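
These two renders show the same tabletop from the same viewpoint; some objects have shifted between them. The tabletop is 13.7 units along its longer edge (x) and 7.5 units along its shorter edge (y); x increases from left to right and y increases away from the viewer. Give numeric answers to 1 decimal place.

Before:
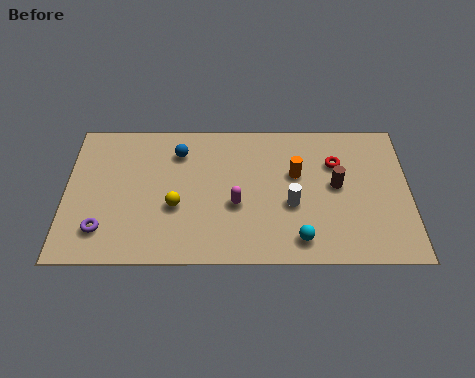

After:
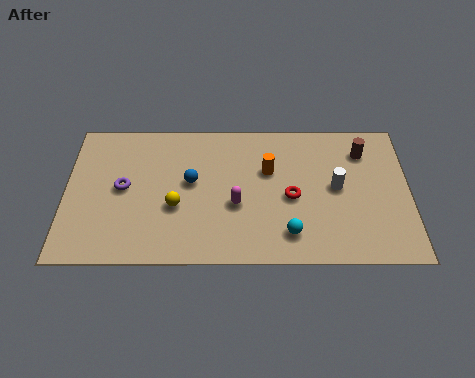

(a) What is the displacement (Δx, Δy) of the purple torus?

(0.8, 2.2)

From the two frames, the purple torus sits at roughly (1.5, 1.7) before and (2.3, 3.9) after.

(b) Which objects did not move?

the yellow sphere and the magenta capsule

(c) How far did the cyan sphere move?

0.5

The cyan sphere was near (9.3, 1.2) before and (8.9, 1.5) after, so it travelled √(0.4² + 0.3²) ≈ 0.5 units.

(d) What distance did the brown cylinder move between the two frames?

2.1

The brown cylinder was near (10.8, 4.0) before and (11.9, 5.8) after, so it travelled √(1.1² + 1.8²) ≈ 2.1 units.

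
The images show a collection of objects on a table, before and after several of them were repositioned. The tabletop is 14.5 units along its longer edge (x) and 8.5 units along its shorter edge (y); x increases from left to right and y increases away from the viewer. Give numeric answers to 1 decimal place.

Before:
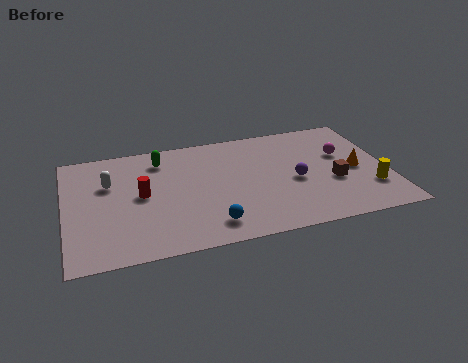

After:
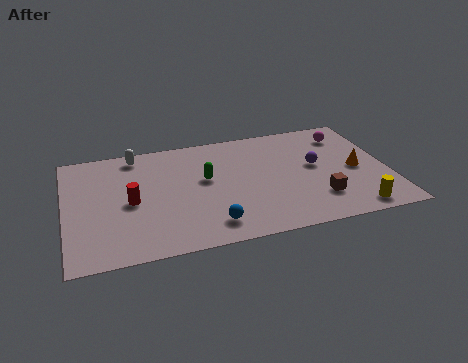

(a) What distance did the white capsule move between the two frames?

2.3

The white capsule was near (2.0, 5.6) before and (3.3, 7.5) after, so it travelled √(1.3² + 1.9²) ≈ 2.3 units.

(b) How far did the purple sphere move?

1.3

The purple sphere moved from about (10.3, 3.8) to (11.3, 4.7), a distance of √(1.0² + 0.9²) ≈ 1.3.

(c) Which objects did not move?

the orange cone and the blue sphere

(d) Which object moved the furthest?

the green capsule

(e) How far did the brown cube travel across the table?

1.4

The brown cube moved from about (12.0, 3.3) to (11.2, 2.2), a distance of √(0.8² + 1.1²) ≈ 1.4.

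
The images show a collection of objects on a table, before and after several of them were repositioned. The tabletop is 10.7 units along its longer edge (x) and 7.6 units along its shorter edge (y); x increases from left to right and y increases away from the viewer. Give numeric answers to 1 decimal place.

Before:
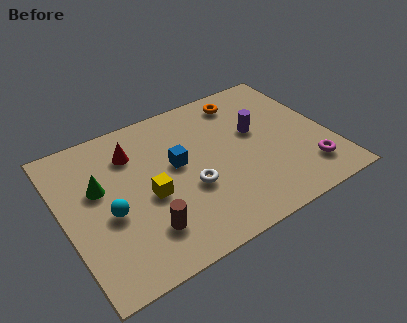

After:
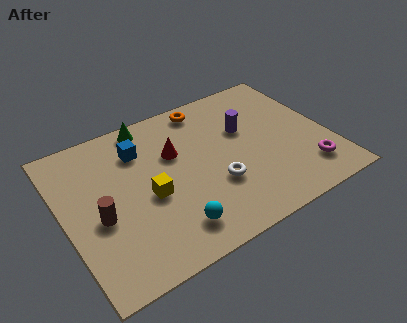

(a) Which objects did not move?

the magenta torus and the yellow cube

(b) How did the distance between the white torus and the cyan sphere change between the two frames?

-0.9

The distance was about 3.2 in the first image and 2.3 in the second, so they moved 0.9 units closer together.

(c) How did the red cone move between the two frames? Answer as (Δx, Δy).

(1.6, -0.8)

From the two frames, the red cone sits at roughly (3.0, 5.7) before and (4.6, 4.9) after.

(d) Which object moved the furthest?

the green cone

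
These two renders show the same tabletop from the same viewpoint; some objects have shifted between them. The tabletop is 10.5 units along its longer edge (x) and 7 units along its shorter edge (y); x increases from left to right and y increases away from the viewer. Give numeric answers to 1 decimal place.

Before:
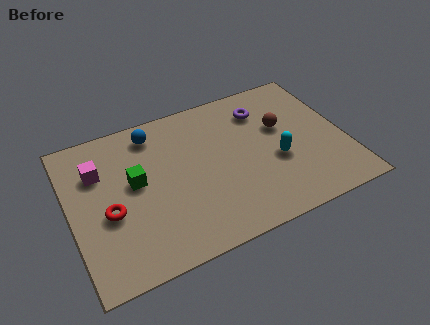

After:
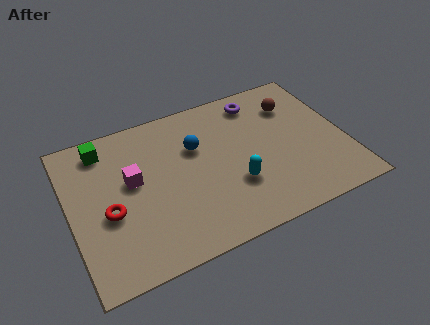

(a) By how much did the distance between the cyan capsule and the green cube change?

+0.4

Before: roughly 5.4 units apart; after: 5.8. That's 0.4 units further apart.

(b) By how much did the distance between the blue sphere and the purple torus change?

-1.3

Before: roughly 4.2 units apart; after: 2.9. That's 1.3 units closer together.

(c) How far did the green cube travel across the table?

2.2

The green cube was near (2.5, 3.9) before and (1.5, 5.9) after, so it travelled √(1.0² + 2.0²) ≈ 2.2 units.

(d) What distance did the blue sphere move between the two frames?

2.0

The blue sphere was near (3.4, 5.9) before and (4.9, 4.6) after, so it travelled √(1.5² + 1.3²) ≈ 2.0 units.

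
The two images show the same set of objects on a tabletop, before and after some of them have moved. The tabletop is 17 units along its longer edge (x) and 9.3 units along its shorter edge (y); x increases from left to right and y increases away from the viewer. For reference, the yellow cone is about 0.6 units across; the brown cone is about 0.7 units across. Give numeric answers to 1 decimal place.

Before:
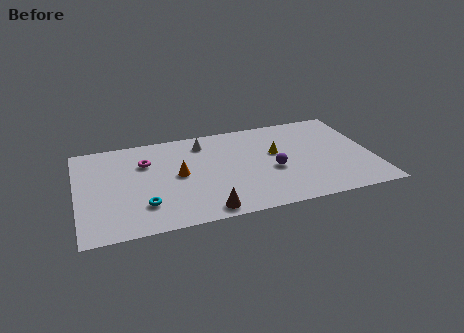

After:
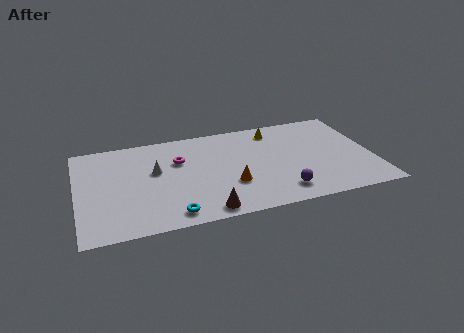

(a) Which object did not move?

the brown cone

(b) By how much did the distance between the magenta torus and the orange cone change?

+1.7

Before: roughly 2.5 units apart; after: 4.2. That's 1.7 units further apart.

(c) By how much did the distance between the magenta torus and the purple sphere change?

-0.5

The distance was about 7.7 in the first image and 7.2 in the second, so they moved 0.5 units closer together.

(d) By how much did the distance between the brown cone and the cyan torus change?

-1.8

The distance was about 3.7 in the first image and 1.9 in the second, so they moved 1.8 units closer together.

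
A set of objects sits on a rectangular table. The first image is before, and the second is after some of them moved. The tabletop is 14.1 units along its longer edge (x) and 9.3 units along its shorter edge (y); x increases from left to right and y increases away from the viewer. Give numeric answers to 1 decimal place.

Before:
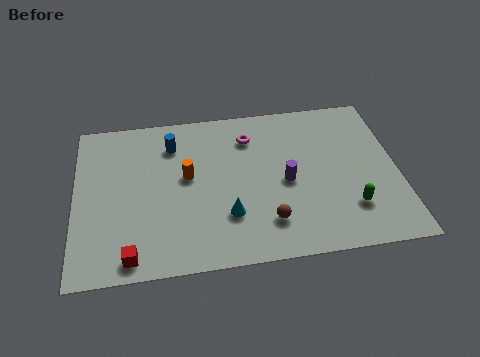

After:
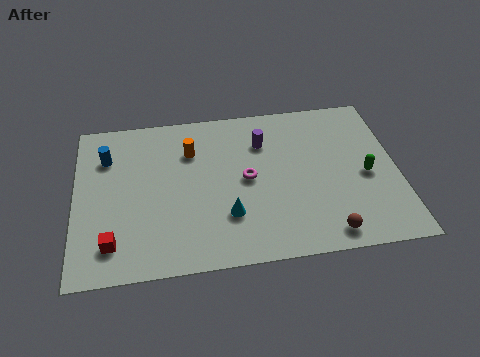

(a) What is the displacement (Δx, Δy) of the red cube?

(-0.8, 0.8)

From the two frames, the red cube sits at roughly (2.4, 1.0) before and (1.6, 1.8) after.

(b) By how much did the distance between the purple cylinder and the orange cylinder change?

-1.2

They were about 4.4 units apart before and 3.2 after — 1.2 units closer together.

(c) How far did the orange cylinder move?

1.5

From (4.9, 5.2) to (5.1, 6.7), the orange cylinder covered √(0.2² + 1.5²) ≈ 1.5 units.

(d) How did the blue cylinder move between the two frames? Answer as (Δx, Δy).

(-2.9, -0.4)

The blue cylinder started near (4.3, 7.2) and ended near (1.4, 6.8).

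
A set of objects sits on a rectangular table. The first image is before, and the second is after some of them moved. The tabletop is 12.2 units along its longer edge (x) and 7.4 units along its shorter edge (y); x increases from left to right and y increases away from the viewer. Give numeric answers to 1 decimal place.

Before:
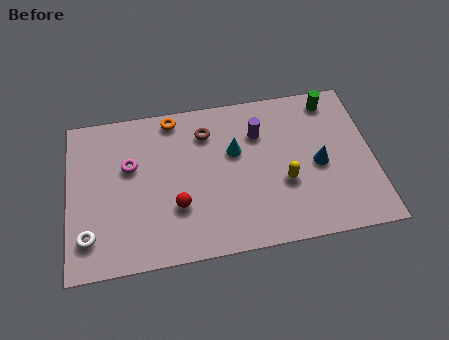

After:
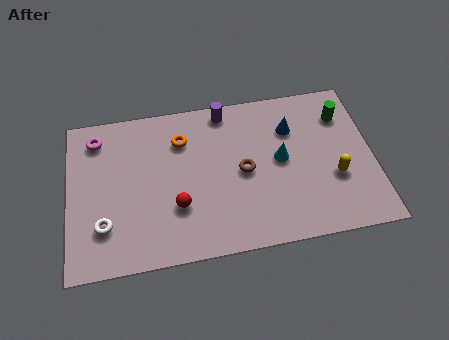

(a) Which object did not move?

the red sphere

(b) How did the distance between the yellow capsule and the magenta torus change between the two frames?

+3.6

They were about 6.4 units apart before and 10.0 after — 3.6 units further apart.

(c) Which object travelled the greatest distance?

the brown torus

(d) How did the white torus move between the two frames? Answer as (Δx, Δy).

(0.6, 0.4)

From the two frames, the white torus sits at roughly (0.8, 1.6) before and (1.4, 2.0) after.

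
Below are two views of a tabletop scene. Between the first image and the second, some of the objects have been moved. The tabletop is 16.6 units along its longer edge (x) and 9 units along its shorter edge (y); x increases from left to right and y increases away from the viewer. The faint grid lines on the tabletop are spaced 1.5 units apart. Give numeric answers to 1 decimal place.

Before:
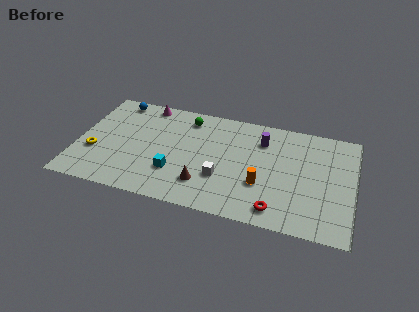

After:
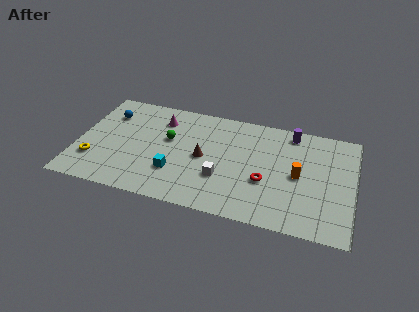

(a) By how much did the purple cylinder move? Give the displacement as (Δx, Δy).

(1.7, 1.1)

The purple cylinder started near (11.0, 6.8) and ended near (12.7, 7.9).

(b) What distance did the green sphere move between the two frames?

2.3

The green sphere moved from about (6.4, 7.5) to (5.4, 5.4), a distance of √(1.0² + 2.1²) ≈ 2.3.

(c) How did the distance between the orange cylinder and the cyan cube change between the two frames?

+2.3

Before: roughly 5.2 units apart; after: 7.5. That's 2.3 units further apart.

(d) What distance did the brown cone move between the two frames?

2.2

The brown cone moved from about (7.8, 2.2) to (7.6, 4.4), a distance of √(0.2² + 2.2²) ≈ 2.2.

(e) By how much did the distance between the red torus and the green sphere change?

-2.2

They were about 8.5 units apart before and 6.3 after — 2.2 units closer together.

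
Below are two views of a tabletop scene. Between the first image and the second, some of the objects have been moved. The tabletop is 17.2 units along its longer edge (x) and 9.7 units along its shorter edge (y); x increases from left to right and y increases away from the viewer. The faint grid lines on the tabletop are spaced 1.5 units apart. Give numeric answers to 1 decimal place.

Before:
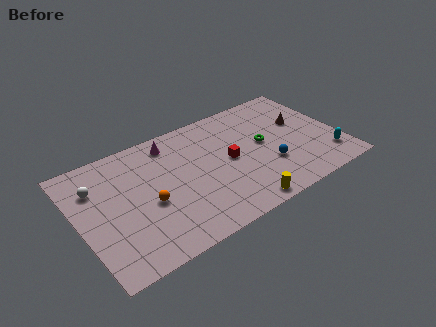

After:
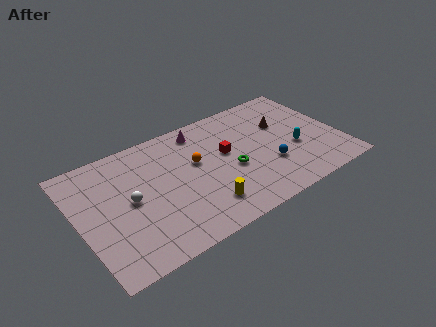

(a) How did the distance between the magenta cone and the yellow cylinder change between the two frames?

-1.8

The distance was about 8.1 in the first image and 6.3 in the second, so they moved 1.8 units closer together.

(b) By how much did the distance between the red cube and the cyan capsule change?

-2.0

The distance was about 6.8 in the first image and 4.8 in the second, so they moved 2.0 units closer together.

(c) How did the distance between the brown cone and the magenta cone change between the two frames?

-3.1

Before: roughly 8.8 units apart; after: 5.7. That's 3.1 units closer together.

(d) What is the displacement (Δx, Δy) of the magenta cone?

(2.0, 0.1)

The magenta cone was at about (6.5, 8.2) and moved to about (8.5, 8.3).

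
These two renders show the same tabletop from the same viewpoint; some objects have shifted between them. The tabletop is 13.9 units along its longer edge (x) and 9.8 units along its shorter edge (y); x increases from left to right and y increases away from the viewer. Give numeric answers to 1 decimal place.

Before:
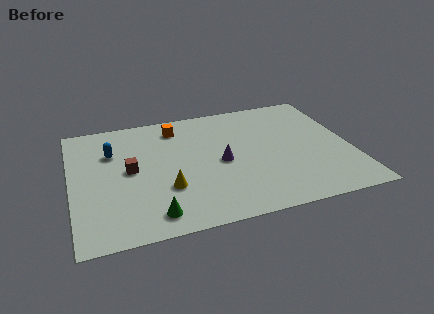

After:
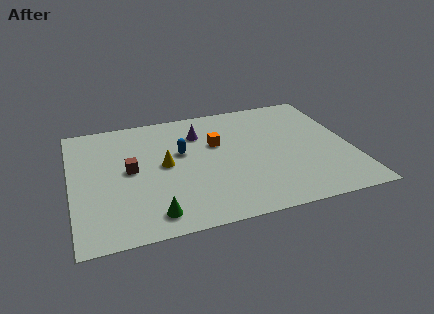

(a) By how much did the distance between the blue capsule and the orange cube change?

-1.7

Before: roughly 3.5 units apart; after: 1.8. That's 1.7 units closer together.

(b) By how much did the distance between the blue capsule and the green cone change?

-0.9

They were about 5.7 units apart before and 4.8 after — 0.9 units closer together.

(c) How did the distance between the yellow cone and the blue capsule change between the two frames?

-3.2

The distance was about 4.4 in the first image and 1.2 in the second, so they moved 3.2 units closer together.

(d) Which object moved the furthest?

the blue capsule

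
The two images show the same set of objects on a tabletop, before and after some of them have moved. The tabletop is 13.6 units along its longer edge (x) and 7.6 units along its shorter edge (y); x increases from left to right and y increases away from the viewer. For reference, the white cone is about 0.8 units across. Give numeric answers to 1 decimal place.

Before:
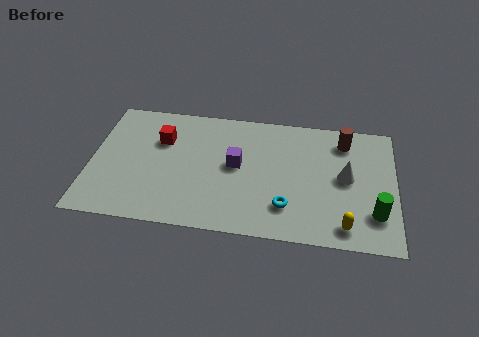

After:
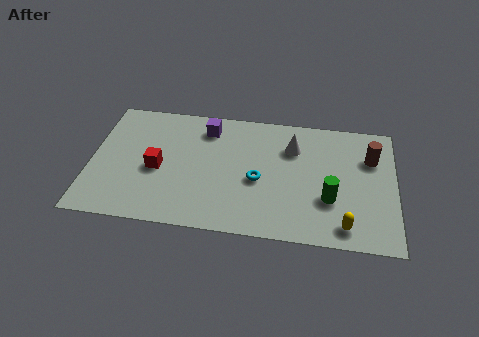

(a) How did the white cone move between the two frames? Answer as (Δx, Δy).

(-2.4, 1.5)

The white cone started near (11.4, 4.0) and ended near (9.0, 5.5).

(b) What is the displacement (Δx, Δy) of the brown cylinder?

(1.2, -0.9)

The brown cylinder started near (11.3, 6.2) and ended near (12.5, 5.3).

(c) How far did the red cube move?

1.8

The red cube was near (3.1, 5.2) before and (3.0, 3.4) after, so it travelled √(0.1² + 1.8²) ≈ 1.8 units.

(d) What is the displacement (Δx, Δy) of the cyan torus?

(-1.3, 1.4)

The cyan torus started near (8.8, 1.9) and ended near (7.5, 3.3).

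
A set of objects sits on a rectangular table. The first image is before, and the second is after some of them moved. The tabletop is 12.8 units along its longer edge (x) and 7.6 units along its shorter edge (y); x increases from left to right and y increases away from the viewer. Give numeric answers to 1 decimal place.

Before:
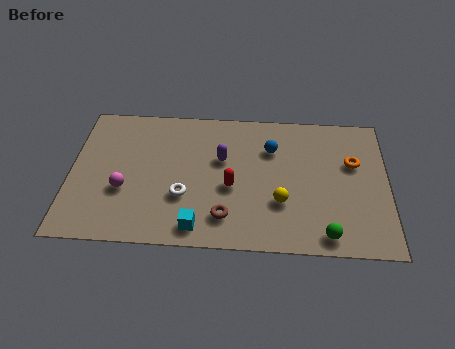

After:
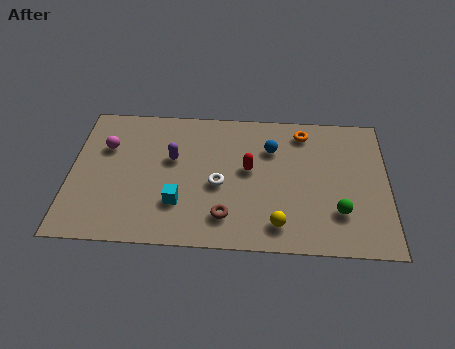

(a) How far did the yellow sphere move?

1.2

The yellow sphere was near (8.5, 2.5) before and (8.4, 1.3) after, so it travelled √(0.1² + 1.2²) ≈ 1.2 units.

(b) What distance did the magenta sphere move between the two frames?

2.4

From (2.2, 2.8) to (1.4, 5.1), the magenta sphere covered √(0.8² + 2.3²) ≈ 2.4 units.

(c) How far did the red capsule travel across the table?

1.2

From (6.5, 3.2) to (7.2, 4.2), the red capsule covered √(0.7² + 1.0²) ≈ 1.2 units.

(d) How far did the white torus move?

1.6

From (4.6, 2.6) to (6.0, 3.3), the white torus covered √(1.4² + 0.7²) ≈ 1.6 units.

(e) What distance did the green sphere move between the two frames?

1.3

The green sphere was near (10.3, 0.9) before and (10.8, 2.1) after, so it travelled √(0.5² + 1.2²) ≈ 1.3 units.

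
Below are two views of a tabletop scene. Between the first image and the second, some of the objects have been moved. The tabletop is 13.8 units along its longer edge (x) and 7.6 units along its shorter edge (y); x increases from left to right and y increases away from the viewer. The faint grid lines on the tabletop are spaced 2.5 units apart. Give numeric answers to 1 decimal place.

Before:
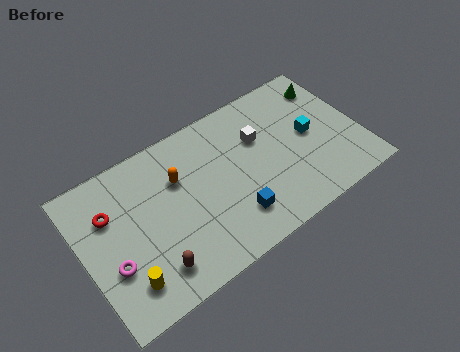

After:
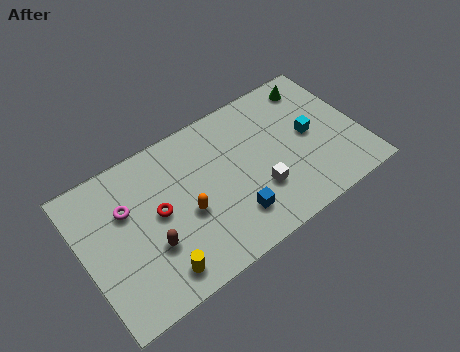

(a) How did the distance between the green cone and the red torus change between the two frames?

-2.6

They were about 11.3 units apart before and 8.7 after — 2.6 units closer together.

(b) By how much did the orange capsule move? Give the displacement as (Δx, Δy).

(0.1, -1.9)

The orange capsule was at about (4.9, 5.1) and moved to about (5.0, 3.2).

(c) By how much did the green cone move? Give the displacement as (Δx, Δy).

(-0.7, 0.4)

The green cone started near (12.8, 6.0) and ended near (12.1, 6.4).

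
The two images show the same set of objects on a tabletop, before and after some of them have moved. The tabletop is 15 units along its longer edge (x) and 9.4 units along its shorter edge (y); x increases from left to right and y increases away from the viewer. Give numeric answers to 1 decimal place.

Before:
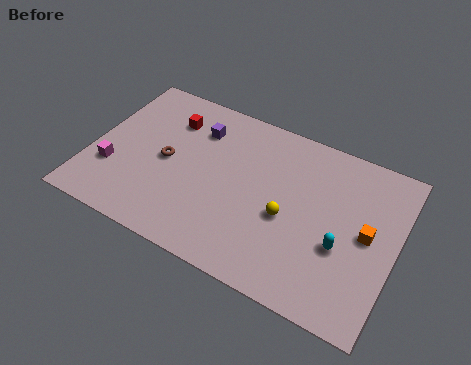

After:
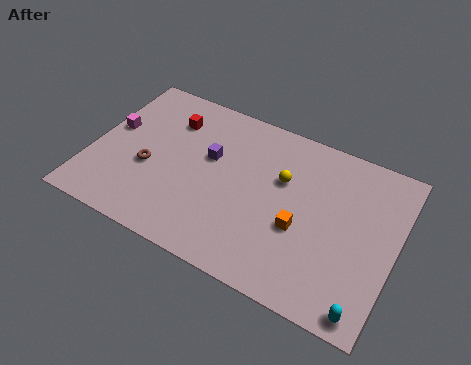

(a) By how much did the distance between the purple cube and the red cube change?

+1.2

The distance was about 1.4 in the first image and 2.6 in the second, so they moved 1.2 units further apart.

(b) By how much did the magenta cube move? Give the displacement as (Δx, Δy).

(-0.4, 2.4)

The magenta cube was at about (1.2, 3.0) and moved to about (0.8, 5.4).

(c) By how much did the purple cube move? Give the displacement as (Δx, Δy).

(0.8, -1.4)

The purple cube started near (4.9, 7.1) and ended near (5.7, 5.7).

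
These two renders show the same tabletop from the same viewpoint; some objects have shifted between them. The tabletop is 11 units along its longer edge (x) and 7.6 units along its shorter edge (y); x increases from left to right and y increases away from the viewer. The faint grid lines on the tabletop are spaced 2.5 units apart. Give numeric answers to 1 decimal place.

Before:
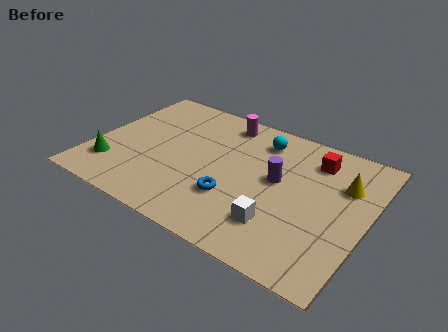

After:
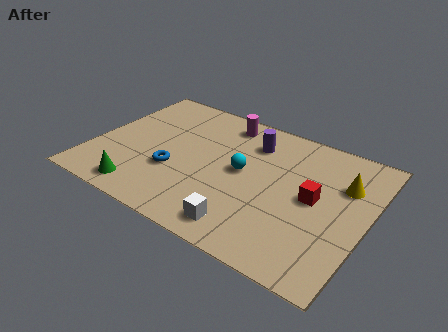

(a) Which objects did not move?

the yellow cone and the magenta cylinder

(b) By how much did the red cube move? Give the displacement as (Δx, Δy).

(0.3, -2.1)

The red cube was at about (8.6, 6.0) and moved to about (8.9, 3.9).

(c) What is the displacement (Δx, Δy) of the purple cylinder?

(-1.3, 1.6)

The purple cylinder was at about (7.4, 4.2) and moved to about (6.1, 5.8).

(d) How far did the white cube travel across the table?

1.4

The white cube moved from about (7.8, 1.9) to (6.6, 1.1), a distance of √(1.2² + 0.8²) ≈ 1.4.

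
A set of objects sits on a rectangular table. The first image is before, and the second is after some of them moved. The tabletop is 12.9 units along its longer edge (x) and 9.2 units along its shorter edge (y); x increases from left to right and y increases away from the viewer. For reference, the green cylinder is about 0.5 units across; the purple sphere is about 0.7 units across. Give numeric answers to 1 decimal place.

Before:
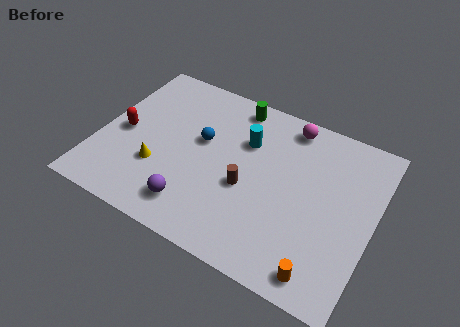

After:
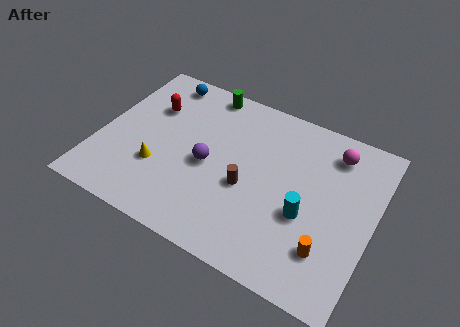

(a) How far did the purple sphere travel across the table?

2.5

The purple sphere was near (4.9, 1.7) before and (5.2, 4.2) after, so it travelled √(0.3² + 2.5²) ≈ 2.5 units.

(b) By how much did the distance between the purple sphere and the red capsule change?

-0.9

Before: roughly 4.6 units apart; after: 3.7. That's 0.9 units closer together.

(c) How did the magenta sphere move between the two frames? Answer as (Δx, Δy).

(2.2, -0.6)

The magenta sphere was at about (8.5, 8.1) and moved to about (10.7, 7.5).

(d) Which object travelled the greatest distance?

the cyan cylinder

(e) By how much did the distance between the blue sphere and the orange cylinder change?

+2.9

They were about 7.6 units apart before and 10.5 after — 2.9 units further apart.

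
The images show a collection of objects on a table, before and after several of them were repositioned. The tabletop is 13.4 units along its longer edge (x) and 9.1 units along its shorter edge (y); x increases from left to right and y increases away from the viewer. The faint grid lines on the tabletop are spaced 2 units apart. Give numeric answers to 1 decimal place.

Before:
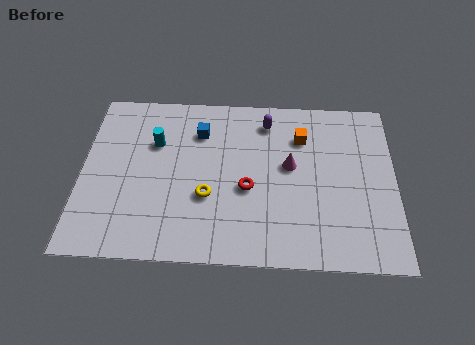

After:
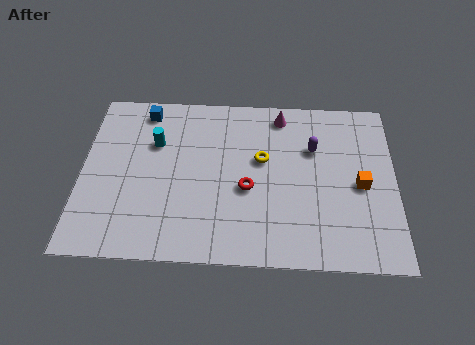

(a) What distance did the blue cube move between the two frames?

2.6

From (5.0, 6.8) to (2.6, 7.9), the blue cube covered √(2.4² + 1.1²) ≈ 2.6 units.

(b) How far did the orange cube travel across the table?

3.5

The orange cube moved from about (9.4, 6.7) to (11.9, 4.2), a distance of √(2.5² + 2.5²) ≈ 3.5.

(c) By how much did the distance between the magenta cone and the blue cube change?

+1.6

Before: roughly 4.3 units apart; after: 5.9. That's 1.6 units further apart.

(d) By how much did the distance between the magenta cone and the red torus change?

+2.1

They were about 2.2 units apart before and 4.3 after — 2.1 units further apart.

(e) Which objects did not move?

the red torus and the cyan cylinder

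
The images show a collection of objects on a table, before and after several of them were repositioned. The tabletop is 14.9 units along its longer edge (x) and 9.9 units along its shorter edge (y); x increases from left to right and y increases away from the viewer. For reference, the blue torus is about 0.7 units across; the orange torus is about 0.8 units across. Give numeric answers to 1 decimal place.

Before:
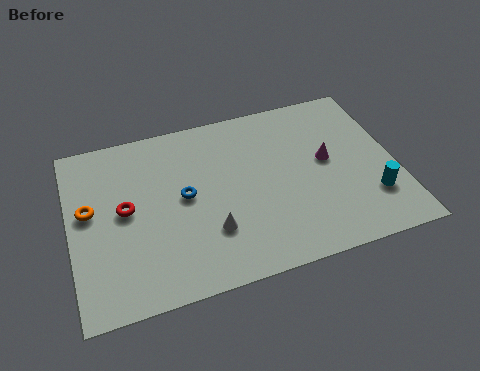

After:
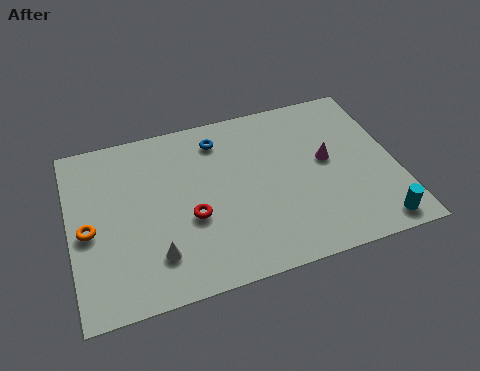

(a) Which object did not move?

the magenta cone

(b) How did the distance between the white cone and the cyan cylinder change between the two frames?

+2.6

The distance was about 7.4 in the first image and 10.0 in the second, so they moved 2.6 units further apart.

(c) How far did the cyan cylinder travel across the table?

1.6

The cyan cylinder moved from about (13.6, 2.7) to (13.6, 1.1), a distance of √(0.0² + 1.6²) ≈ 1.6.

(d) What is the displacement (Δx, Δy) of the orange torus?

(-0.1, -1.1)

The orange torus started near (0.9, 5.6) and ended near (0.8, 4.5).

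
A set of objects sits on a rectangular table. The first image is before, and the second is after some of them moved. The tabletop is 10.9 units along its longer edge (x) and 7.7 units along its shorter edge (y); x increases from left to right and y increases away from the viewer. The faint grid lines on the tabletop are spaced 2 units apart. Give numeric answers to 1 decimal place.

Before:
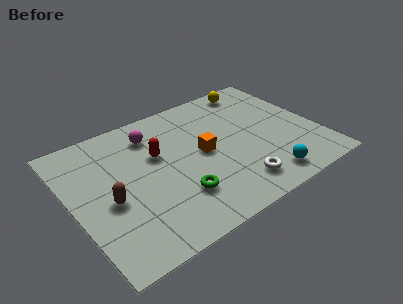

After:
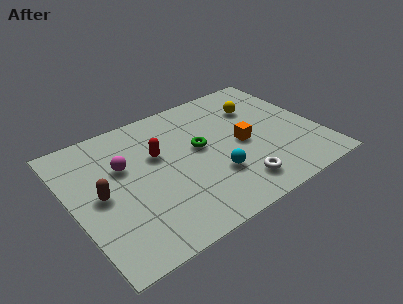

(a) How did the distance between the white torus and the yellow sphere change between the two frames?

-1.3

Before: roughly 5.8 units apart; after: 4.5. That's 1.3 units closer together.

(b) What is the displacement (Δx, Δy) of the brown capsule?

(-0.3, 0.5)

The brown capsule was at about (1.5, 3.3) and moved to about (1.2, 3.8).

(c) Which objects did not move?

the white torus and the red capsule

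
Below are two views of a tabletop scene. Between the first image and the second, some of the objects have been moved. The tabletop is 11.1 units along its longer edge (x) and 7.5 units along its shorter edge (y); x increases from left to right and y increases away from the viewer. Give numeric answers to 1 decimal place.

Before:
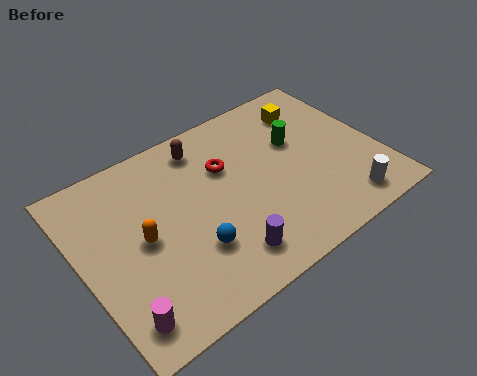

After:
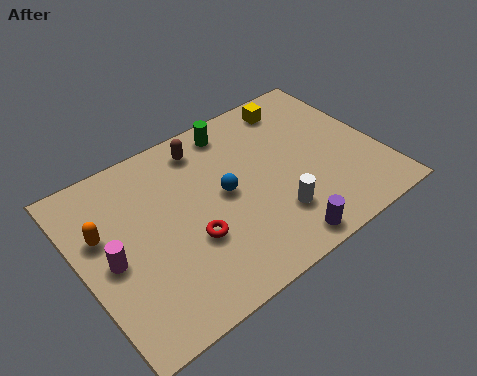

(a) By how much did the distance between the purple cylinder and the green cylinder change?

+0.9

They were about 4.8 units apart before and 5.7 after — 0.9 units further apart.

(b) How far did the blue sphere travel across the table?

2.2

From (3.8, 2.3) to (5.3, 3.9), the blue sphere covered √(1.5² + 1.6²) ≈ 2.2 units.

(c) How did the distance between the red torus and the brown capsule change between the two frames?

+2.4

They were about 1.4 units apart before and 3.8 after — 2.4 units further apart.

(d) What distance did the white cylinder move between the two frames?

2.7

The white cylinder was near (9.3, 1.1) before and (6.8, 2.0) after, so it travelled √(2.5² + 0.9²) ≈ 2.7 units.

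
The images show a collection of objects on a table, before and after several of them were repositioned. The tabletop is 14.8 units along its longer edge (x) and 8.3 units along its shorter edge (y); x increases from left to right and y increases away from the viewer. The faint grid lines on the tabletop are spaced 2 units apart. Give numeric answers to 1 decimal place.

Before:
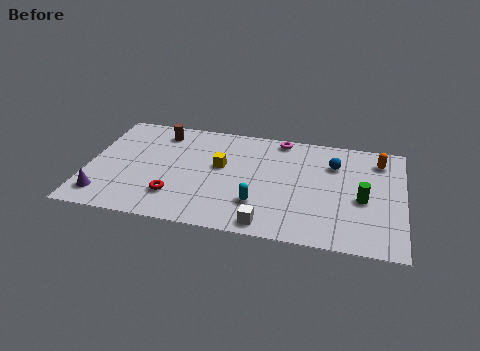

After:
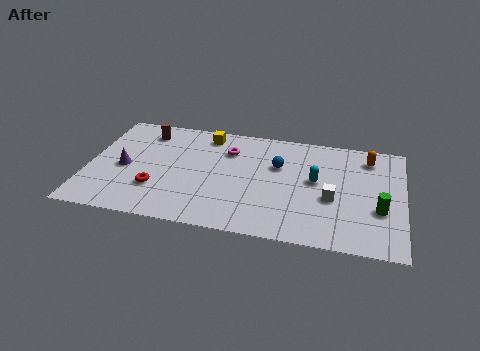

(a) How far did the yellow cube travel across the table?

2.4

The yellow cube moved from about (6.2, 4.8) to (5.4, 7.1), a distance of √(0.8² + 2.3²) ≈ 2.4.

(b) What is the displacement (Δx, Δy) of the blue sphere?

(-2.6, -0.6)

From the two frames, the blue sphere sits at roughly (11.5, 6.0) before and (8.9, 5.4) after.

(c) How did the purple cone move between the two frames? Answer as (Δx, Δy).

(0.8, 2.3)

The purple cone started near (0.9, 1.5) and ended near (1.7, 3.8).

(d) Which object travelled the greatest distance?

the white cube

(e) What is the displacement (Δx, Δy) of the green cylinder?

(0.8, -0.6)

The green cylinder started near (12.9, 3.6) and ended near (13.7, 3.0).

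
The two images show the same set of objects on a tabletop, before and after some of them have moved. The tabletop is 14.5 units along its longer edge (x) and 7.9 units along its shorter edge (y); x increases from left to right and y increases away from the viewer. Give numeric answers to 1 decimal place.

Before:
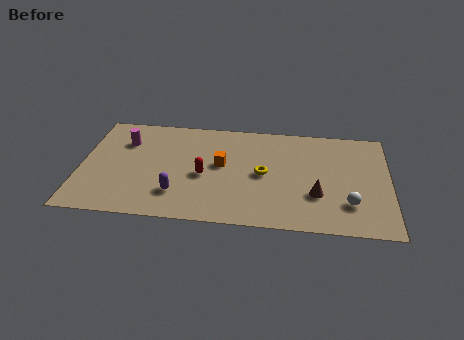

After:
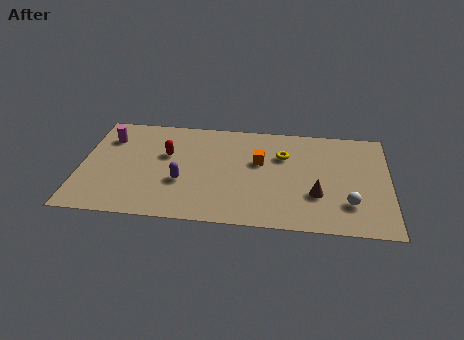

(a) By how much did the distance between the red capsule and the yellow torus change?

+2.7

The distance was about 2.8 in the first image and 5.5 in the second, so they moved 2.7 units further apart.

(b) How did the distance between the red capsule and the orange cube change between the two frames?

+3.2

They were about 1.2 units apart before and 4.4 after — 3.2 units further apart.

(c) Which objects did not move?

the brown cone and the white sphere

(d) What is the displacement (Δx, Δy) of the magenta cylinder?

(-0.8, 0.2)

From the two frames, the magenta cylinder sits at roughly (2.0, 5.7) before and (1.2, 5.9) after.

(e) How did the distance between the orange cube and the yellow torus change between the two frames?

-0.8

The distance was about 2.1 in the first image and 1.3 in the second, so they moved 0.8 units closer together.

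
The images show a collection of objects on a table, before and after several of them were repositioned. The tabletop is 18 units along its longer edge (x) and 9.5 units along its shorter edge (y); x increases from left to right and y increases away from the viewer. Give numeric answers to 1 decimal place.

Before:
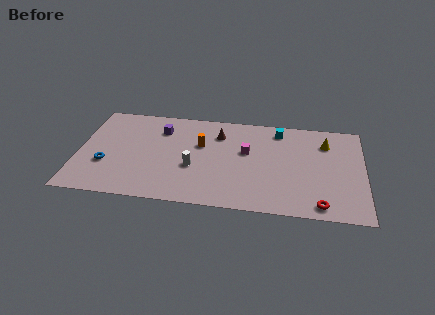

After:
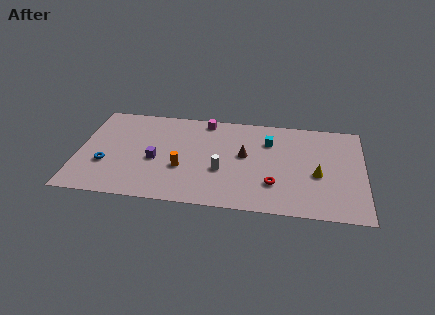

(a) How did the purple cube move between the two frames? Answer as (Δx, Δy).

(-0.2, -3.1)

The purple cube started near (5.1, 7.2) and ended near (4.9, 4.1).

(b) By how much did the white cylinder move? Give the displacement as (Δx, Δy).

(1.8, -0.1)

From the two frames, the white cylinder sits at roughly (7.3, 3.7) before and (9.1, 3.6) after.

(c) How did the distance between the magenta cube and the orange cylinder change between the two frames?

+2.3

The distance was about 2.9 in the first image and 5.2 in the second, so they moved 2.3 units further apart.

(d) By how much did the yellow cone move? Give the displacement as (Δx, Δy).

(-0.5, -3.2)

From the two frames, the yellow cone sits at roughly (15.6, 7.2) before and (15.1, 4.0) after.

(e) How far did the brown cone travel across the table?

2.5

The brown cone moved from about (8.8, 7.2) to (10.5, 5.3), a distance of √(1.7² + 1.9²) ≈ 2.5.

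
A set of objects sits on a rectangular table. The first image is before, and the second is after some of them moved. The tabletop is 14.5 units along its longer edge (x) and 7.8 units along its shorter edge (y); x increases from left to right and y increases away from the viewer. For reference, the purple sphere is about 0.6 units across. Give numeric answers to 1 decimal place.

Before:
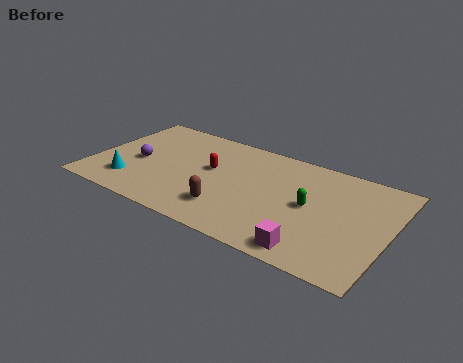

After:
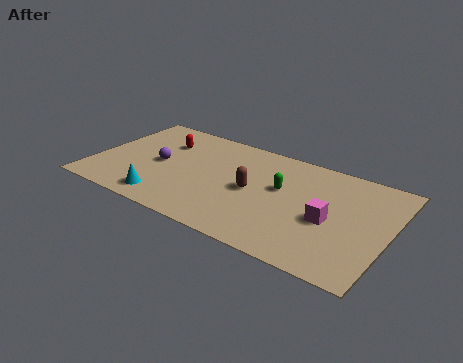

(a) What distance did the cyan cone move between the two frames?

1.9

From (2.1, 1.8) to (3.9, 1.2), the cyan cone covered √(1.8² + 0.6²) ≈ 1.9 units.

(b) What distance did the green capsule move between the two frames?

1.6

From (10.7, 4.0) to (9.2, 4.6), the green capsule covered √(1.5² + 0.6²) ≈ 1.6 units.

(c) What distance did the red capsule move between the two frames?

2.8

The red capsule was near (5.7, 4.5) before and (3.1, 5.6) after, so it travelled √(2.6² + 1.1²) ≈ 2.8 units.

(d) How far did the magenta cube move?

2.5

From (11.2, 1.0) to (11.7, 3.4), the magenta cube covered √(0.5² + 2.4²) ≈ 2.5 units.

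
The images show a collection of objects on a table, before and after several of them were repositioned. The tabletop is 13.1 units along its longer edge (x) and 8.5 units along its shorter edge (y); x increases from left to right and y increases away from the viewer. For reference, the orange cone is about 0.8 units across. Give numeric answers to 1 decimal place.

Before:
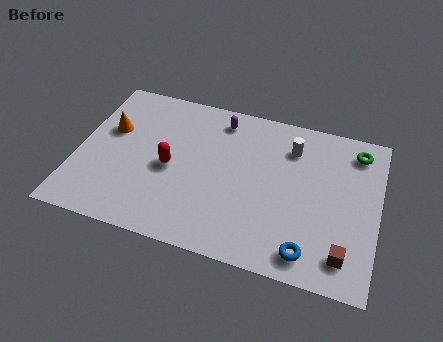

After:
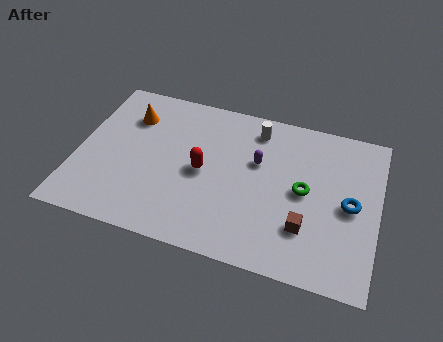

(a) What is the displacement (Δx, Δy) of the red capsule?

(1.4, 0.2)

The red capsule started near (4.1, 3.9) and ended near (5.5, 4.1).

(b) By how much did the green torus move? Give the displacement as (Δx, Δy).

(-2.1, -2.8)

The green torus was at about (12.0, 7.1) and moved to about (9.9, 4.3).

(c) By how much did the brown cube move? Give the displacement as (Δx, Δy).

(-1.7, 0.9)

The brown cube started near (11.8, 1.5) and ended near (10.1, 2.4).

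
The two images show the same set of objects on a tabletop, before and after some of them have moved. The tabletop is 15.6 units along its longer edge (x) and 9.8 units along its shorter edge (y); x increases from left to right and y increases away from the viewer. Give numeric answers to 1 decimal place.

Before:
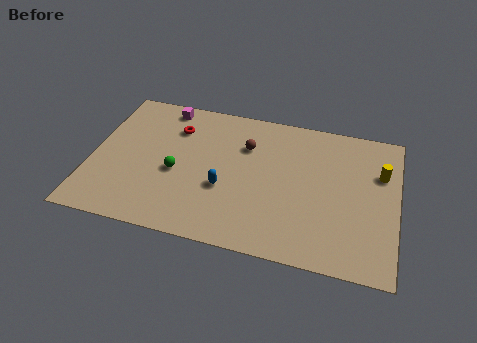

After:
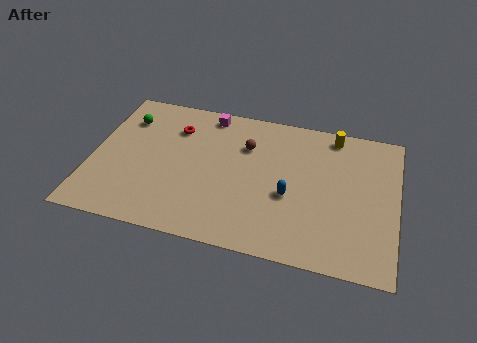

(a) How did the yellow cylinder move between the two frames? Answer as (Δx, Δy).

(-2.5, 2.1)

The yellow cylinder was at about (14.7, 6.6) and moved to about (12.2, 8.7).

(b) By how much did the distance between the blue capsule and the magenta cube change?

+0.4

They were about 6.1 units apart before and 6.5 after — 0.4 units further apart.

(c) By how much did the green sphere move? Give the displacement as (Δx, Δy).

(-2.9, 3.2)

The green sphere was at about (4.4, 4.2) and moved to about (1.5, 7.4).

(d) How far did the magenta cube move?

2.3

The magenta cube moved from about (3.4, 8.7) to (5.7, 8.7), a distance of √(2.3² + 0.0²) ≈ 2.3.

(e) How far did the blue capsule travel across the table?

3.3

The blue capsule moved from about (6.9, 3.7) to (10.2, 4.0), a distance of √(3.3² + 0.3²) ≈ 3.3.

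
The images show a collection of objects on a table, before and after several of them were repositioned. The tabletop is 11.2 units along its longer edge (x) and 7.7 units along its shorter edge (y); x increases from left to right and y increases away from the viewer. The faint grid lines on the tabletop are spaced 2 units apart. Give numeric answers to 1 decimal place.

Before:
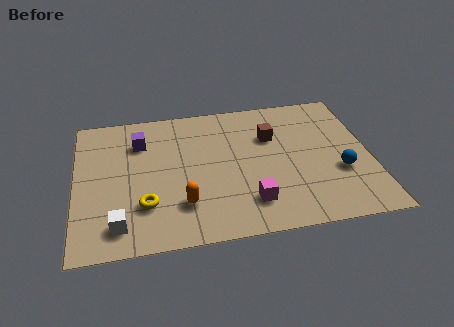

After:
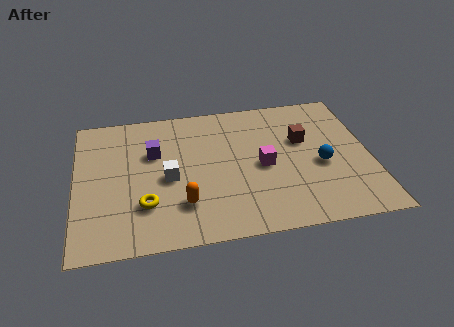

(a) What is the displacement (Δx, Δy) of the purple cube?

(0.5, -0.7)

From the two frames, the purple cube sits at roughly (2.5, 5.7) before and (3.0, 5.0) after.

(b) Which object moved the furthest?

the white cube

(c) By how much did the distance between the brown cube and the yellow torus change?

+0.9

The distance was about 5.7 in the first image and 6.6 in the second, so they moved 0.9 units further apart.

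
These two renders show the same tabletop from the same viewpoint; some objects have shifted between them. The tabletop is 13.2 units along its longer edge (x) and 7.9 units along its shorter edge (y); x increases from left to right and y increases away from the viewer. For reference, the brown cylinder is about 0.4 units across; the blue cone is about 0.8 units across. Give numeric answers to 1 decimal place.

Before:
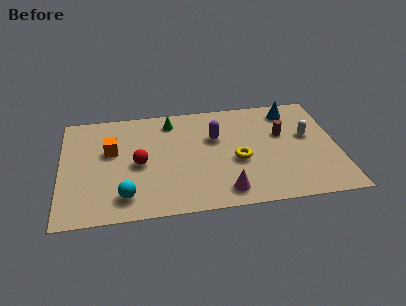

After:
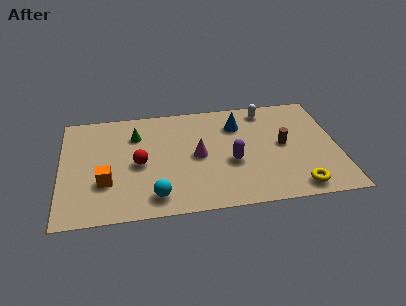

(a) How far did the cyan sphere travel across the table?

1.4

The cyan sphere was near (3.0, 1.5) before and (4.4, 1.3) after, so it travelled √(1.4² + 0.2²) ≈ 1.4 units.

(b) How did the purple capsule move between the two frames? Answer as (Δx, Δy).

(0.7, -1.9)

The purple capsule was at about (7.4, 5.1) and moved to about (8.1, 3.2).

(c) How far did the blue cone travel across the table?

2.7

From (11.1, 6.6) to (8.5, 5.9), the blue cone covered √(2.6² + 0.7²) ≈ 2.7 units.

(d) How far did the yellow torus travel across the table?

3.5

The yellow torus moved from about (8.4, 3.3) to (11.1, 1.0), a distance of √(2.7² + 2.3²) ≈ 3.5.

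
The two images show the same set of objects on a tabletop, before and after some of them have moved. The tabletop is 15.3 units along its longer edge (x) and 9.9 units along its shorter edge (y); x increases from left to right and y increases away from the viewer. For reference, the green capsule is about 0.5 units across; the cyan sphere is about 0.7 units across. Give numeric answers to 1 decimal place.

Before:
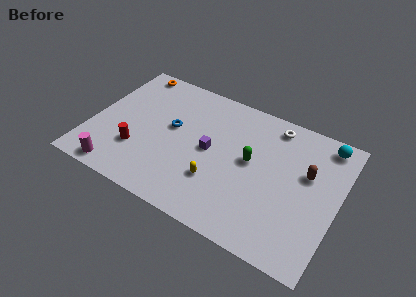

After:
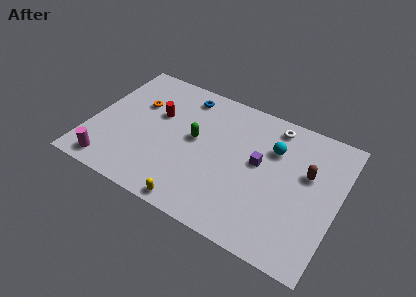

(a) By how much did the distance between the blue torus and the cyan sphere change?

-3.7

The distance was about 9.7 in the first image and 6.0 in the second, so they moved 3.7 units closer together.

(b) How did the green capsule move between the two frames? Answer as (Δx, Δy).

(-3.5, 0.0)

From the two frames, the green capsule sits at roughly (9.9, 5.4) before and (6.4, 5.4) after.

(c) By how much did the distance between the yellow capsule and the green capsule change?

+1.7

Before: roughly 3.0 units apart; after: 4.7. That's 1.7 units further apart.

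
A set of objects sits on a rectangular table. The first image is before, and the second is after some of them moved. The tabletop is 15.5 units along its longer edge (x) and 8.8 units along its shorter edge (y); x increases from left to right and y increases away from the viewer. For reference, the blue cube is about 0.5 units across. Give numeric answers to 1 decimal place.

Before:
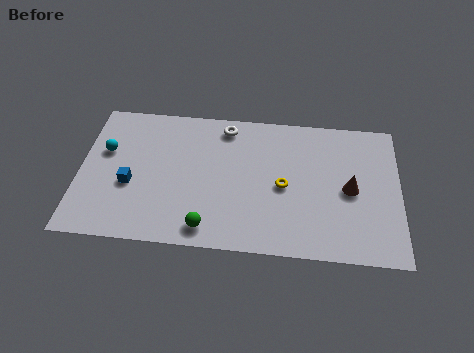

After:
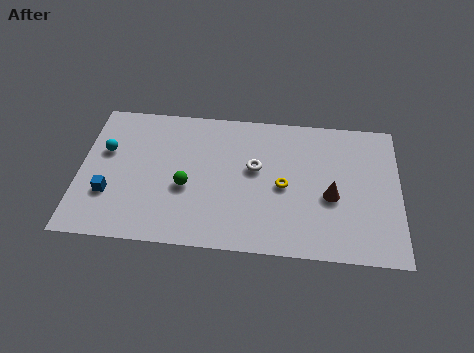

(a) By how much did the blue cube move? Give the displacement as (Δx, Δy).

(-1.0, -0.7)

The blue cube started near (2.5, 3.5) and ended near (1.5, 2.8).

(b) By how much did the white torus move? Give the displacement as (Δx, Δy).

(1.5, -2.5)

The white torus was at about (7.0, 7.6) and moved to about (8.5, 5.1).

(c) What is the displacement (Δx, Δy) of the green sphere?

(-1.1, 2.4)

The green sphere was at about (6.3, 1.2) and moved to about (5.2, 3.6).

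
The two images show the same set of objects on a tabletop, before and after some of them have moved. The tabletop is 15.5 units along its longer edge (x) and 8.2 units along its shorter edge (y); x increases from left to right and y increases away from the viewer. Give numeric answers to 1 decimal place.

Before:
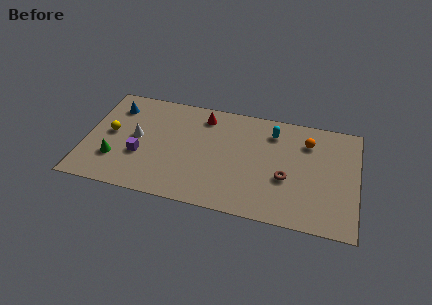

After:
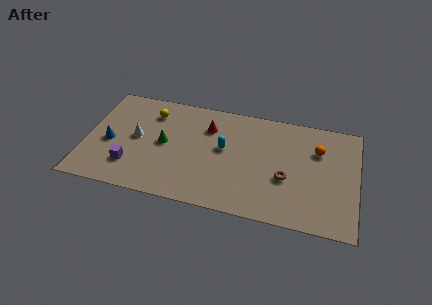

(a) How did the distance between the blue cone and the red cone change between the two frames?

+0.9

They were about 5.1 units apart before and 6.0 after — 0.9 units further apart.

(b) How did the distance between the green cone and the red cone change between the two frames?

-3.5

Before: roughly 6.5 units apart; after: 3.0. That's 3.5 units closer together.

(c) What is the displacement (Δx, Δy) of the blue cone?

(-0.1, -2.8)

From the two frames, the blue cone sits at roughly (1.5, 6.4) before and (1.4, 3.6) after.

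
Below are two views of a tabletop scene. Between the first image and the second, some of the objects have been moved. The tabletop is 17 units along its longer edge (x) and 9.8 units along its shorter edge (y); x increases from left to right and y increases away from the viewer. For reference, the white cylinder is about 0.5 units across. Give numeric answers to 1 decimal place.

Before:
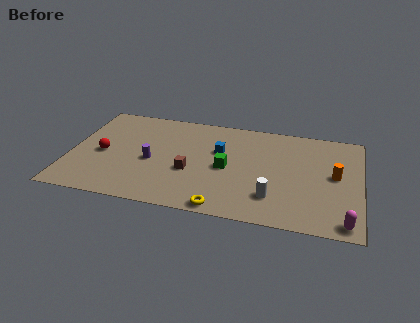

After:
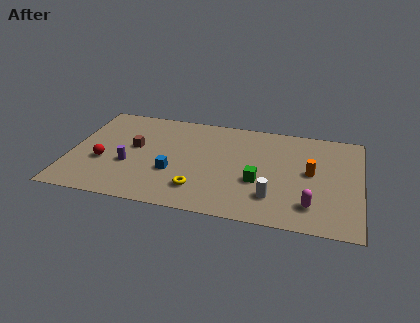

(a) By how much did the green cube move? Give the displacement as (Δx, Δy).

(1.9, -0.9)

The green cube started near (9.2, 4.6) and ended near (11.1, 3.7).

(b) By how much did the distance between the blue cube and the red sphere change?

-2.9

Before: roughly 7.0 units apart; after: 4.1. That's 2.9 units closer together.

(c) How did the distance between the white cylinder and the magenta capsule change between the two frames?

-2.2

The distance was about 4.4 in the first image and 2.2 in the second, so they moved 2.2 units closer together.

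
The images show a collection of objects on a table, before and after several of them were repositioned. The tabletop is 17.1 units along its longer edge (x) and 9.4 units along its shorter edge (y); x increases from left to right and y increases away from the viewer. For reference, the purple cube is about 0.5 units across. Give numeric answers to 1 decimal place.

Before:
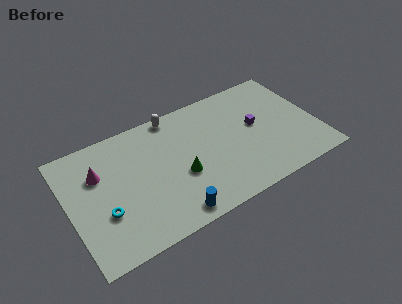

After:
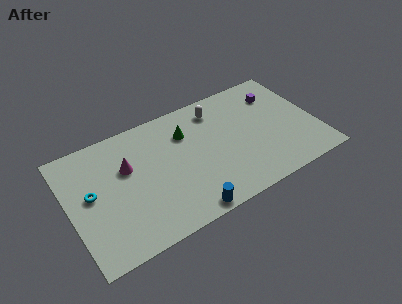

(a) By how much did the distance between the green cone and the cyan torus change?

+1.7

They were about 5.3 units apart before and 7.0 after — 1.7 units further apart.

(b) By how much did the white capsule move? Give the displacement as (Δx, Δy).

(2.9, -0.9)

The white capsule was at about (7.7, 8.6) and moved to about (10.6, 7.7).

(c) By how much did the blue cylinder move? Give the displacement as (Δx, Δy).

(0.9, -0.3)

From the two frames, the blue cylinder sits at roughly (6.5, 1.1) before and (7.4, 0.8) after.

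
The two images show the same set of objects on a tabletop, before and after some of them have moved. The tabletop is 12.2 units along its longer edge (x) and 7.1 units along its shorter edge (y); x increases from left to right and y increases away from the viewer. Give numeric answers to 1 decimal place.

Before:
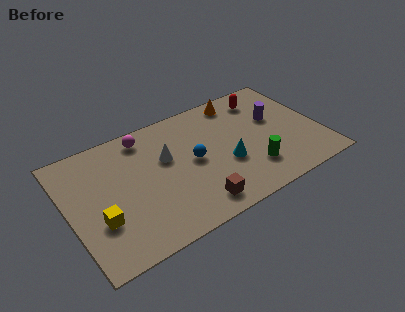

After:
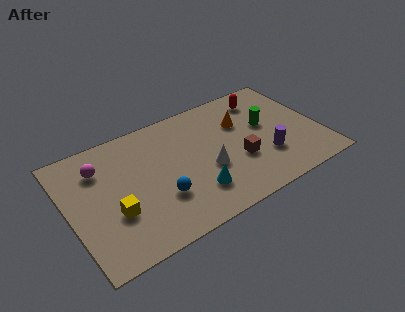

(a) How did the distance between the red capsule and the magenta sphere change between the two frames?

+2.3

Before: roughly 5.9 units apart; after: 8.2. That's 2.3 units further apart.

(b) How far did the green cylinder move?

2.5

From (8.6, 1.8) to (9.7, 4.1), the green cylinder covered √(1.1² + 2.3²) ≈ 2.5 units.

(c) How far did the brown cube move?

2.8

The brown cube was near (5.7, 1.1) before and (8.1, 2.6) after, so it travelled √(2.4² + 1.5²) ≈ 2.8 units.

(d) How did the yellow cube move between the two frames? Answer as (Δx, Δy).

(0.7, 0.1)

The yellow cube started near (1.3, 2.4) and ended near (2.0, 2.5).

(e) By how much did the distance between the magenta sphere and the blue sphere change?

+0.7

They were about 3.2 units apart before and 3.9 after — 0.7 units further apart.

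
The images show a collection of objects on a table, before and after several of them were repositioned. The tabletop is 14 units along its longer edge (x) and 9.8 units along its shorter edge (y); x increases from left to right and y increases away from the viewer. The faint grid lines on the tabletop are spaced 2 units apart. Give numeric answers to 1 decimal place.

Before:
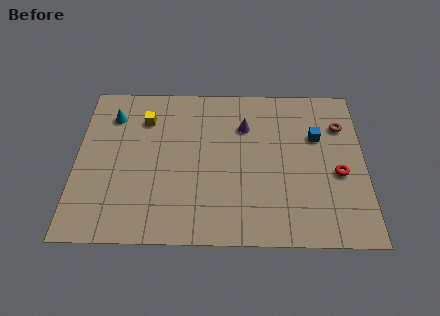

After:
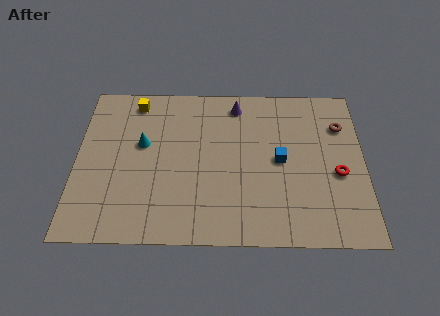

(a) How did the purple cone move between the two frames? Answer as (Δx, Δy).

(-0.4, 1.4)

The purple cone started near (8.2, 7.0) and ended near (7.8, 8.4).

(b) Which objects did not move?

the red torus and the brown torus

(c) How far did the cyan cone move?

2.3

The cyan cone was near (1.7, 7.6) before and (3.2, 5.8) after, so it travelled √(1.5² + 1.8²) ≈ 2.3 units.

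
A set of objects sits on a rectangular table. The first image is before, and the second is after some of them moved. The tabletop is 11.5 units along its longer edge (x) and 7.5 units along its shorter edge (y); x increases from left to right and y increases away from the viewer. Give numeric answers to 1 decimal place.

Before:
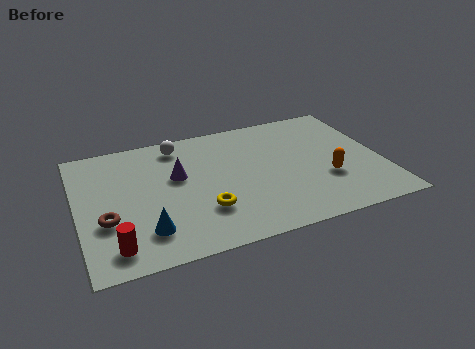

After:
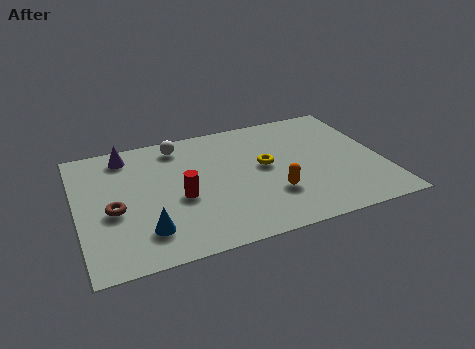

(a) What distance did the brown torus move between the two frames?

0.6

The brown torus moved from about (1.0, 2.7) to (1.3, 3.2), a distance of √(0.3² + 0.5²) ≈ 0.6.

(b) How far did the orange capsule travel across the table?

2.1

From (9.3, 2.6) to (7.2, 2.3), the orange capsule covered √(2.1² + 0.3²) ≈ 2.1 units.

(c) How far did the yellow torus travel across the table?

3.1

From (4.6, 2.2) to (7.1, 4.1), the yellow torus covered √(2.5² + 1.9²) ≈ 3.1 units.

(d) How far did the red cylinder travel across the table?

3.3

The red cylinder was near (1.2, 1.2) before and (3.8, 3.2) after, so it travelled √(2.6² + 2.0²) ≈ 3.3 units.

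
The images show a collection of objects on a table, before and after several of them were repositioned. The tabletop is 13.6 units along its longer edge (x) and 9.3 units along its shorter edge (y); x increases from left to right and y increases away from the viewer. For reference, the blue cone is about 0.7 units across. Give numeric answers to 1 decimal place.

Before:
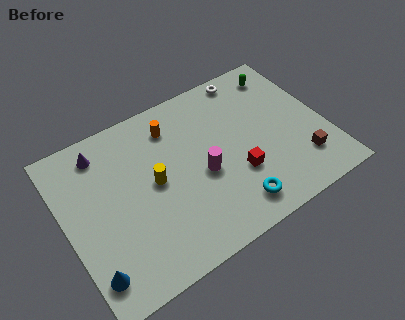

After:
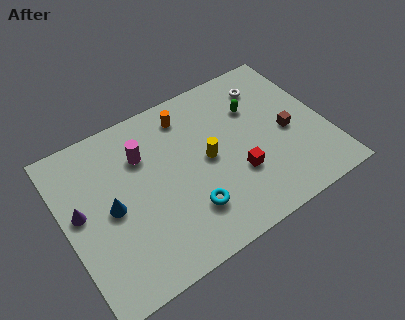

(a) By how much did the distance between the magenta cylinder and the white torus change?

+1.3

They were about 5.5 units apart before and 6.8 after — 1.3 units further apart.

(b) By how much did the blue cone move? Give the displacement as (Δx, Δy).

(1.5, 2.8)

The blue cone was at about (0.8, 1.7) and moved to about (2.3, 4.5).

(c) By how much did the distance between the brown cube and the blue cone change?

-1.9

Before: roughly 11.2 units apart; after: 9.3. That's 1.9 units closer together.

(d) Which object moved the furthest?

the magenta cylinder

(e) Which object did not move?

the red cube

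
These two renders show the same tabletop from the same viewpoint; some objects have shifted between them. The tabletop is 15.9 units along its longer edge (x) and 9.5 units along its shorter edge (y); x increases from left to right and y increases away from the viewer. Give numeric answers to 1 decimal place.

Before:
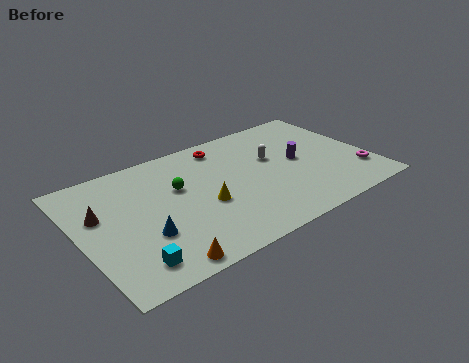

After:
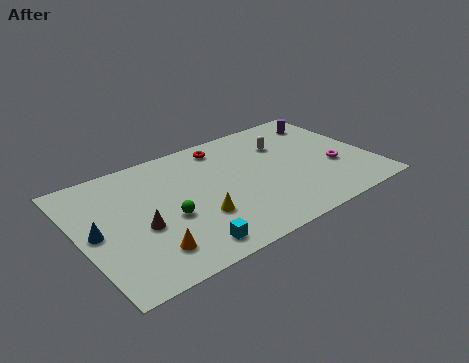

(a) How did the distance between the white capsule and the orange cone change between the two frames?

+0.9

They were about 8.7 units apart before and 9.6 after — 0.9 units further apart.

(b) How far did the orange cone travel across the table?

1.2

The orange cone moved from about (3.6, 0.9) to (3.2, 2.0), a distance of √(0.4² + 1.1²) ≈ 1.2.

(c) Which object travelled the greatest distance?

the purple cylinder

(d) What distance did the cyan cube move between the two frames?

2.9

From (2.2, 1.6) to (5.1, 1.3), the cyan cube covered √(2.9² + 0.3²) ≈ 2.9 units.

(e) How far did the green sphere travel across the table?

2.2

The green sphere moved from about (5.5, 5.9) to (4.6, 3.9), a distance of √(0.9² + 2.0²) ≈ 2.2.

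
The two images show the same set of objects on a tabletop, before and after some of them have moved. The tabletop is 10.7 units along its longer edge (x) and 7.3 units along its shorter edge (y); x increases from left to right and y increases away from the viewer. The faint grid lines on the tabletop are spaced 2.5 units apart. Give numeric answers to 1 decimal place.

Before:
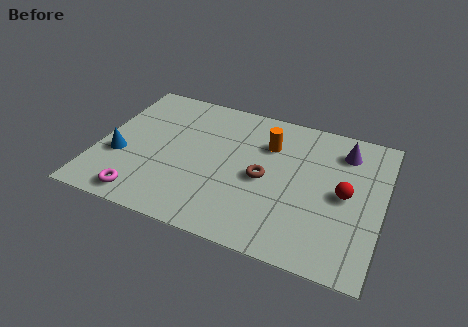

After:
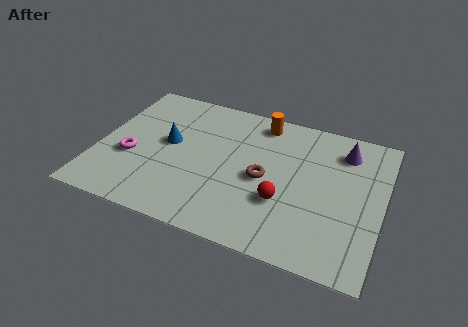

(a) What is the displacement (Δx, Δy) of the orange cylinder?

(-0.4, 1.1)

The orange cylinder started near (6.3, 5.2) and ended near (5.9, 6.3).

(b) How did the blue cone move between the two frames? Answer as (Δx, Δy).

(1.7, 1.3)

From the two frames, the blue cone sits at roughly (0.9, 2.7) before and (2.6, 4.0) after.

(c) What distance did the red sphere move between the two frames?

2.5

From (9.3, 3.6) to (7.1, 2.5), the red sphere covered √(2.2² + 1.1²) ≈ 2.5 units.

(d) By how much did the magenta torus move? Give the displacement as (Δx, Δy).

(-0.7, 1.9)

The magenta torus was at about (2.0, 0.9) and moved to about (1.3, 2.8).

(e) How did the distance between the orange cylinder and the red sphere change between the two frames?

+0.6

They were about 3.4 units apart before and 4.0 after — 0.6 units further apart.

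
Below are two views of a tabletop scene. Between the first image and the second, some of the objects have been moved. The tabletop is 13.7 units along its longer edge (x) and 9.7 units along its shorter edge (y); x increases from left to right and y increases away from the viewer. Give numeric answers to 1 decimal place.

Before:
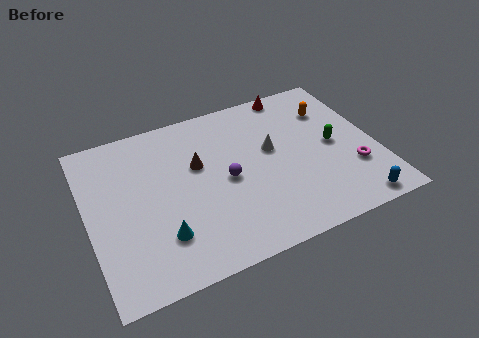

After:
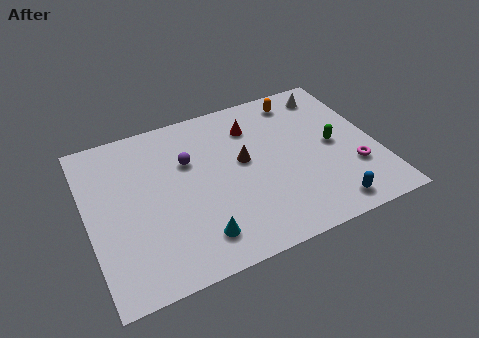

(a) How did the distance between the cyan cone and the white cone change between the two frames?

+3.2

Before: roughly 6.4 units apart; after: 9.6. That's 3.2 units further apart.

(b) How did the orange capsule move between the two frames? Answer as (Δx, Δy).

(-1.4, 1.2)

From the two frames, the orange capsule sits at roughly (11.9, 7.1) before and (10.5, 8.3) after.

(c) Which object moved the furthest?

the white cone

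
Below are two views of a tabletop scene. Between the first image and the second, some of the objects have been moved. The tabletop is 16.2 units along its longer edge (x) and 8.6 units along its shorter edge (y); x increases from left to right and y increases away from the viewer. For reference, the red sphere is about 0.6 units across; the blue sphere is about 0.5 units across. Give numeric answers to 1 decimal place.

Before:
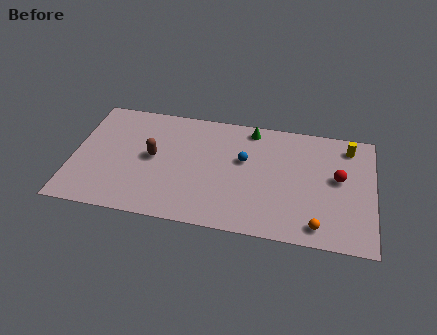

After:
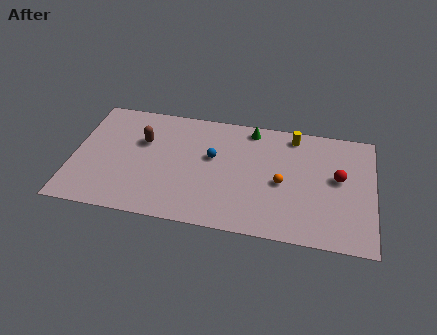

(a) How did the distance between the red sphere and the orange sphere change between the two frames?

-0.6

They were about 3.7 units apart before and 3.1 after — 0.6 units closer together.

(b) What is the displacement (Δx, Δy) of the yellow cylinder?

(-3.0, 0.3)

The yellow cylinder started near (14.8, 7.2) and ended near (11.8, 7.5).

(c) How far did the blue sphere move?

1.7

From (9.2, 5.2) to (7.5, 5.1), the blue sphere covered √(1.7² + 0.1²) ≈ 1.7 units.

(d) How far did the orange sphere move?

3.4

The orange sphere was near (13.3, 1.2) before and (11.3, 3.9) after, so it travelled √(2.0² + 2.7²) ≈ 3.4 units.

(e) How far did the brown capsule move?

1.3

The brown capsule was near (4.3, 4.5) before and (3.7, 5.6) after, so it travelled √(0.6² + 1.1²) ≈ 1.3 units.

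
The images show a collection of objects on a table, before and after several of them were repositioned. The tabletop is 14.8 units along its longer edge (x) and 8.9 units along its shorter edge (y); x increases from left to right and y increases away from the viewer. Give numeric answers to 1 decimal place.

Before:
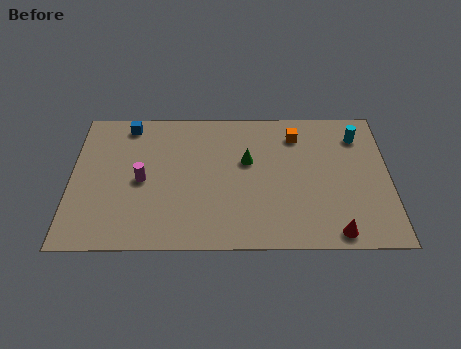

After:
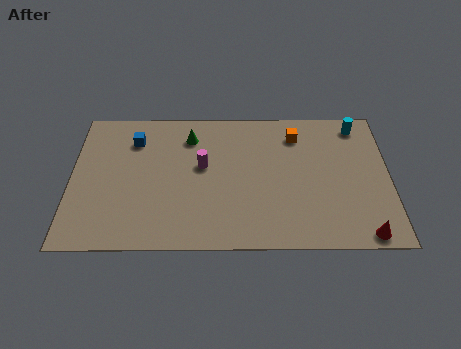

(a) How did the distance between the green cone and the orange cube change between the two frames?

+2.1

They were about 2.9 units apart before and 5.0 after — 2.1 units further apart.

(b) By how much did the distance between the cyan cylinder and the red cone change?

+0.7

Before: roughly 6.2 units apart; after: 6.9. That's 0.7 units further apart.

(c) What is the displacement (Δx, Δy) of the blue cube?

(0.3, -1.0)

From the two frames, the blue cube sits at roughly (2.6, 7.8) before and (2.9, 6.8) after.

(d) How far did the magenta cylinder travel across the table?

2.9

The magenta cylinder was near (3.3, 4.2) before and (6.1, 5.1) after, so it travelled √(2.8² + 0.9²) ≈ 2.9 units.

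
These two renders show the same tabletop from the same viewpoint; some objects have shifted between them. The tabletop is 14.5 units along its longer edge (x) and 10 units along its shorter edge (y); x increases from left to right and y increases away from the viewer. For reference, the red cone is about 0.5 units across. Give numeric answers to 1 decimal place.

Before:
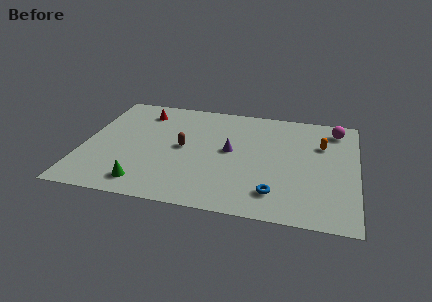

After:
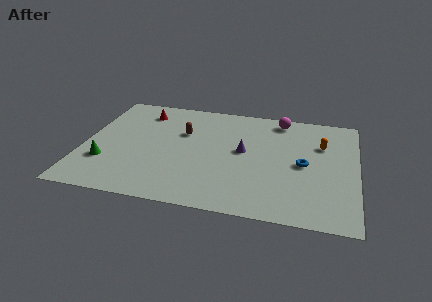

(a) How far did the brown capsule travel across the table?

1.4

The brown capsule was near (5.3, 5.1) before and (5.2, 6.5) after, so it travelled √(0.1² + 1.4²) ≈ 1.4 units.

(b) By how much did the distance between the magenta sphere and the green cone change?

-1.3

Before: roughly 12.0 units apart; after: 10.7. That's 1.3 units closer together.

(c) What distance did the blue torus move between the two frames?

3.1

The blue torus was near (10.3, 2.0) before and (11.7, 4.8) after, so it travelled √(1.4² + 2.8²) ≈ 3.1 units.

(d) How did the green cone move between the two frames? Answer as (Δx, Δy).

(-2.2, 1.5)

From the two frames, the green cone sits at roughly (3.5, 1.5) before and (1.3, 3.0) after.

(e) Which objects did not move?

the red cone and the orange capsule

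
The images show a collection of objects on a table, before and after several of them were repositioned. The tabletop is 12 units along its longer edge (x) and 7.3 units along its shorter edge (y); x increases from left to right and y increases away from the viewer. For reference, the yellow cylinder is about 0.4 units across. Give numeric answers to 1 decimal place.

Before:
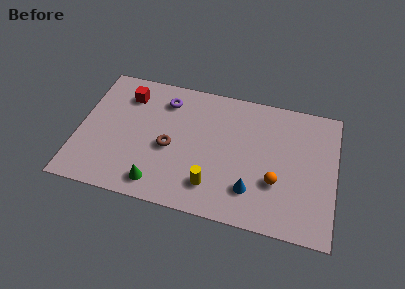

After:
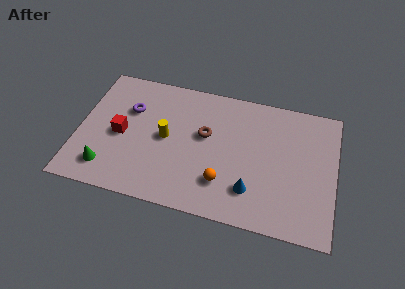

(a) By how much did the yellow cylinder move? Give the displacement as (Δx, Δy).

(-2.3, 2.1)

The yellow cylinder was at about (6.4, 1.6) and moved to about (4.1, 3.7).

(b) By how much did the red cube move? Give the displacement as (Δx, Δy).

(-0.1, -2.3)

From the two frames, the red cube sits at roughly (2.1, 5.7) before and (2.0, 3.4) after.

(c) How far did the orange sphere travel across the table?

2.5

The orange sphere moved from about (9.3, 2.5) to (6.9, 1.9), a distance of √(2.4² + 0.6²) ≈ 2.5.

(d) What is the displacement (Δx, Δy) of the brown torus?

(1.6, 1.1)

From the two frames, the brown torus sits at roughly (4.3, 3.2) before and (5.9, 4.3) after.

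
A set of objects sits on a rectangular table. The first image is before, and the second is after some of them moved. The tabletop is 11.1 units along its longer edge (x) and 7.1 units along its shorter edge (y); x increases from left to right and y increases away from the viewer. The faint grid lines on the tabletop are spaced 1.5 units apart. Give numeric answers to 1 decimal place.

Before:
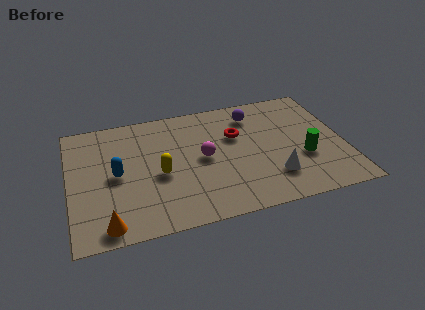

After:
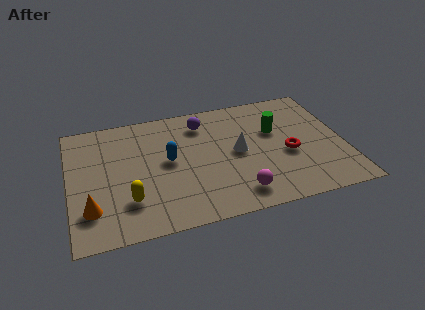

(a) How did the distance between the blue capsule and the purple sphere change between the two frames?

-3.7

The distance was about 6.1 in the first image and 2.4 in the second, so they moved 3.7 units closer together.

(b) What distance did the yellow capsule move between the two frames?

1.8

The yellow capsule was near (3.6, 3.1) before and (2.3, 1.9) after, so it travelled √(1.3² + 1.2²) ≈ 1.8 units.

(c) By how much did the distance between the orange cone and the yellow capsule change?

-1.7

The distance was about 3.2 in the first image and 1.5 in the second, so they moved 1.7 units closer together.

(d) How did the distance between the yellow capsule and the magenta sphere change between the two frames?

+2.5

The distance was about 1.9 in the first image and 4.4 in the second, so they moved 2.5 units further apart.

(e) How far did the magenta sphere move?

2.7

From (5.4, 3.6) to (6.6, 1.2), the magenta sphere covered √(1.2² + 2.4²) ≈ 2.7 units.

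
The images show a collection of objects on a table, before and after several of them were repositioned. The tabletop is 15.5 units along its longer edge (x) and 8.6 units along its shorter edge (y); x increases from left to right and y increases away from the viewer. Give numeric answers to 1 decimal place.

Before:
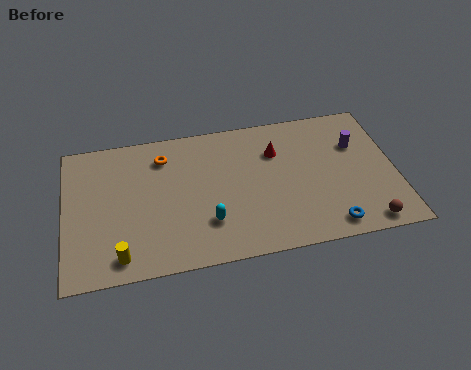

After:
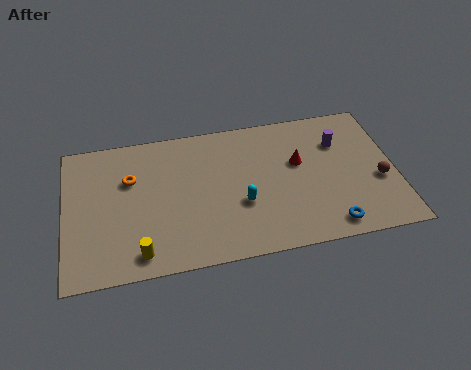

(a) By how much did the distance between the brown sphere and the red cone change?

-2.4

They were about 6.5 units apart before and 4.1 after — 2.4 units closer together.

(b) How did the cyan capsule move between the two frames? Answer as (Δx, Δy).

(1.6, 0.8)

The cyan capsule started near (6.6, 2.4) and ended near (8.2, 3.2).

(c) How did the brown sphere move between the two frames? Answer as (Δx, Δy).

(0.8, 2.5)

The brown sphere started near (13.9, 0.9) and ended near (14.7, 3.4).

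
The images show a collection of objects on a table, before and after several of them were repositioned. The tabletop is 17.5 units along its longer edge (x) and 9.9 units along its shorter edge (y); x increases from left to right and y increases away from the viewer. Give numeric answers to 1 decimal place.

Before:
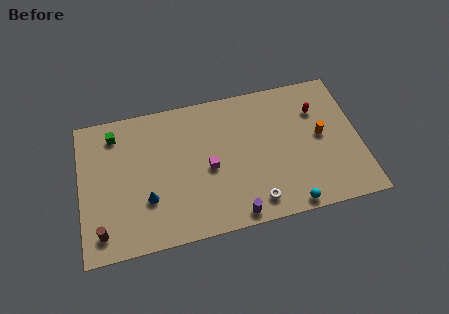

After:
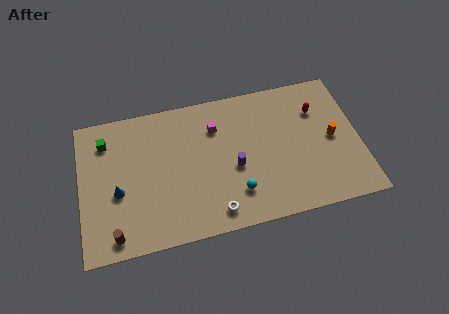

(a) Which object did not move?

the red capsule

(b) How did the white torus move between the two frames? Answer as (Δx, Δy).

(-2.5, -0.1)

The white torus started near (10.7, 1.5) and ended near (8.2, 1.4).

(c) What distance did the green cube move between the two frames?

0.7

The green cube was near (2.3, 8.2) before and (1.7, 7.8) after, so it travelled √(0.6² + 0.4²) ≈ 0.7 units.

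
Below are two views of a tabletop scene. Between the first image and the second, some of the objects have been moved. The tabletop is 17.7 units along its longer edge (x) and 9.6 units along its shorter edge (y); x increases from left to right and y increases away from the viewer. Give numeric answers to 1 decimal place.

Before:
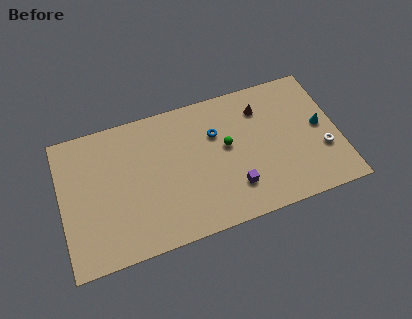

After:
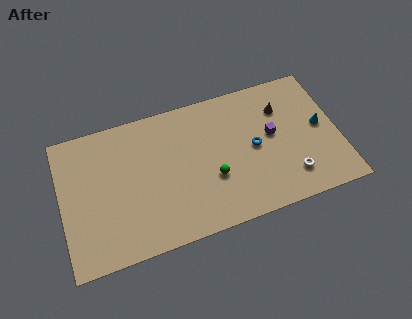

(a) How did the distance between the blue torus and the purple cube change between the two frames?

-2.9

They were about 4.2 units apart before and 1.3 after — 2.9 units closer together.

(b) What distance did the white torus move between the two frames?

2.5

From (16.6, 3.3) to (14.4, 2.1), the white torus covered √(2.2² + 1.2²) ≈ 2.5 units.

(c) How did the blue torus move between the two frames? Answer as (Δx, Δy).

(2.3, -1.7)

The blue torus was at about (10.0, 6.5) and moved to about (12.3, 4.8).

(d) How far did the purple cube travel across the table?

4.0

From (10.8, 2.4) to (13.5, 5.3), the purple cube covered √(2.7² + 2.9²) ≈ 4.0 units.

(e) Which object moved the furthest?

the purple cube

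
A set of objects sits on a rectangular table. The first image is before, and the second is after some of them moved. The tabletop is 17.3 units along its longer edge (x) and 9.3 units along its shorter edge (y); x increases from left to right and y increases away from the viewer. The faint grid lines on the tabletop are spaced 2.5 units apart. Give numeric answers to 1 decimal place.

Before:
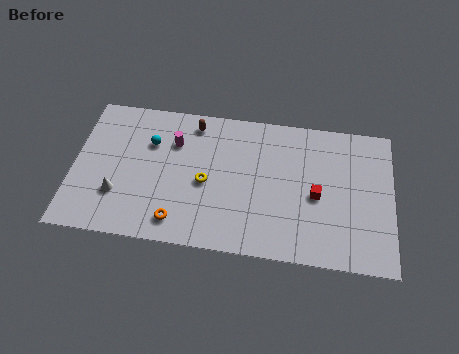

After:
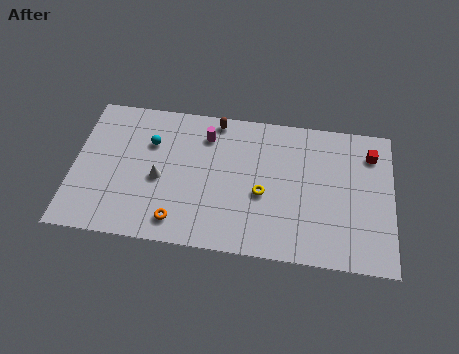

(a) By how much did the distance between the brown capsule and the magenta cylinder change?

-0.5

They were about 1.7 units apart before and 1.2 after — 0.5 units closer together.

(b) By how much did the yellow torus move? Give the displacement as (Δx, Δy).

(3.1, -0.3)

The yellow torus started near (7.2, 4.2) and ended near (10.3, 3.9).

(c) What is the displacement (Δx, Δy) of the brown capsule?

(1.2, 0.4)

The brown capsule was at about (6.4, 8.0) and moved to about (7.6, 8.4).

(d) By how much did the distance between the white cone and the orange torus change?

-0.7

Before: roughly 3.5 units apart; after: 2.8. That's 0.7 units closer together.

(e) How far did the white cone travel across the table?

2.6

From (2.5, 2.8) to (4.7, 4.1), the white cone covered √(2.2² + 1.3²) ≈ 2.6 units.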